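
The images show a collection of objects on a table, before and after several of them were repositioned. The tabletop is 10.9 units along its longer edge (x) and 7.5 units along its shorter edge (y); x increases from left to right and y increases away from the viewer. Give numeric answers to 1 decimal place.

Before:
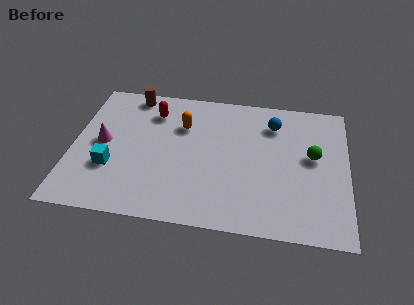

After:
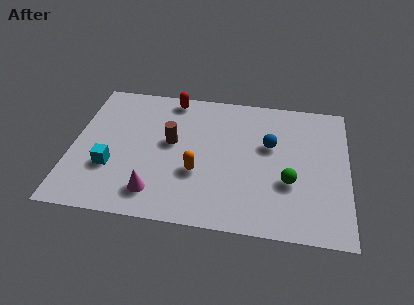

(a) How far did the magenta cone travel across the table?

3.3

The magenta cone was near (1.2, 3.8) before and (3.4, 1.4) after, so it travelled √(2.2² + 2.4²) ≈ 3.3 units.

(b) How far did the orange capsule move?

2.6

From (4.3, 5.2) to (5.0, 2.7), the orange capsule covered √(0.7² + 2.5²) ≈ 2.6 units.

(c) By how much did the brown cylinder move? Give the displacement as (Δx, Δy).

(1.7, -2.5)

From the two frames, the brown cylinder sits at roughly (2.2, 6.7) before and (3.9, 4.2) after.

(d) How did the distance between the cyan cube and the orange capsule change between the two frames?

-0.4

Before: roughly 3.8 units apart; after: 3.4. That's 0.4 units closer together.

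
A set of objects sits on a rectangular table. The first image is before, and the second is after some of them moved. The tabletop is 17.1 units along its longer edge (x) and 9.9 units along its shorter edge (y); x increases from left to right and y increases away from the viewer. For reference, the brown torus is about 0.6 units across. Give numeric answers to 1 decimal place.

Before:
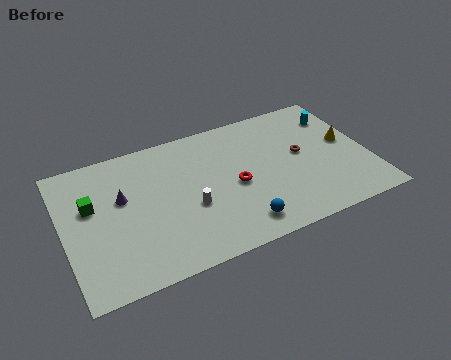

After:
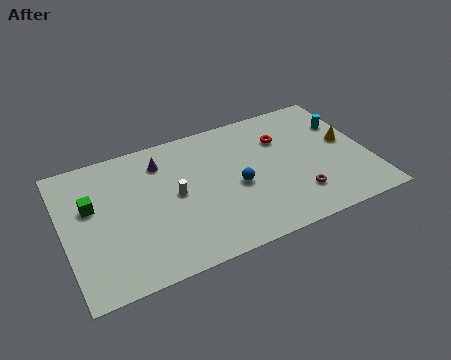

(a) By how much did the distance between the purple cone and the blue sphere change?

-2.3

Before: roughly 7.5 units apart; after: 5.2. That's 2.3 units closer together.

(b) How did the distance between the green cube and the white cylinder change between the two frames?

-1.0

Before: roughly 5.7 units apart; after: 4.7. That's 1.0 units closer together.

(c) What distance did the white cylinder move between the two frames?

1.4

From (6.9, 3.9) to (6.2, 5.1), the white cylinder covered √(0.7² + 1.2²) ≈ 1.4 units.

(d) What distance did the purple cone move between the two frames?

3.0

The purple cone was near (3.3, 6.0) before and (5.7, 7.8) after, so it travelled √(2.4² + 1.8²) ≈ 3.0 units.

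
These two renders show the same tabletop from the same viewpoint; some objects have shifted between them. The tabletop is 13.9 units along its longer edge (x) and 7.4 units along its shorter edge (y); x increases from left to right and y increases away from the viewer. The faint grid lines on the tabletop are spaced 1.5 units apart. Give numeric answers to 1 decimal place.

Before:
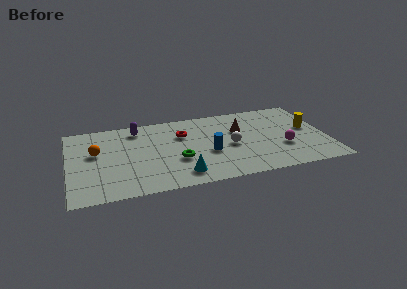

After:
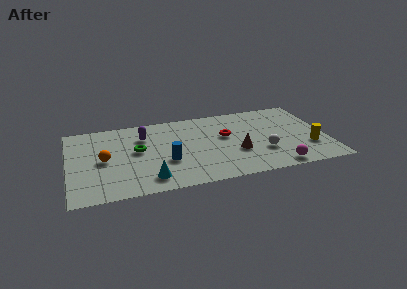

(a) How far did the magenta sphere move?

1.9

The magenta sphere was near (11.5, 2.6) before and (11.0, 0.8) after, so it travelled √(0.5² + 1.8²) ≈ 1.9 units.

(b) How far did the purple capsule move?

0.9

The purple capsule was near (3.8, 6.2) before and (4.1, 5.4) after, so it travelled √(0.3² + 0.8²) ≈ 0.9 units.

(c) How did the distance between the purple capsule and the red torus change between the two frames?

+1.9

They were about 2.6 units apart before and 4.5 after — 1.9 units further apart.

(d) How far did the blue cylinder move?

2.3

From (7.5, 3.0) to (5.2, 2.7), the blue cylinder covered √(2.3² + 0.3²) ≈ 2.3 units.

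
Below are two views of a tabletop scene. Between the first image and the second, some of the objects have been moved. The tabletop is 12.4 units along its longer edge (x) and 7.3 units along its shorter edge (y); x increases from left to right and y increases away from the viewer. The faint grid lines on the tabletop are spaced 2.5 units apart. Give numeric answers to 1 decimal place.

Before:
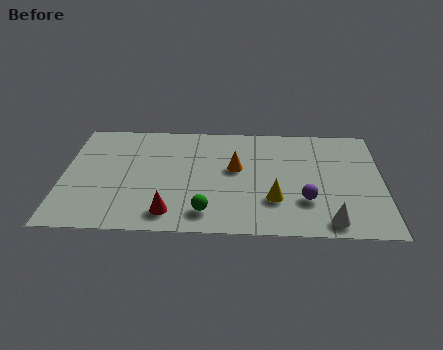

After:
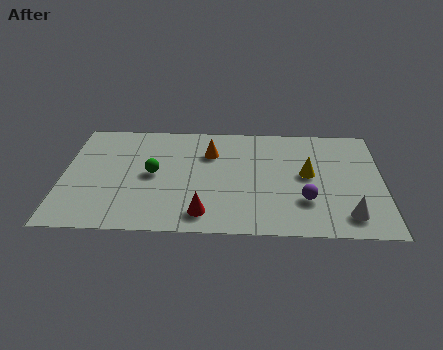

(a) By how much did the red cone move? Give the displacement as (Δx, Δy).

(1.3, 0.0)

From the two frames, the red cone sits at roughly (4.2, 1.2) before and (5.5, 1.2) after.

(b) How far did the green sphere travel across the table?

3.2

The green sphere was near (5.6, 1.3) before and (3.5, 3.7) after, so it travelled √(2.1² + 2.4²) ≈ 3.2 units.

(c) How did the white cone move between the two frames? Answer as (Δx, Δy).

(0.7, 0.4)

From the two frames, the white cone sits at roughly (10.3, 0.9) before and (11.0, 1.3) after.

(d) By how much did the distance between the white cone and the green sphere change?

+3.2

Before: roughly 4.7 units apart; after: 7.9. That's 3.2 units further apart.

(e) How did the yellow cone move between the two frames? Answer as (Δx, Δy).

(1.3, 1.7)

The yellow cone started near (8.2, 2.2) and ended near (9.5, 3.9).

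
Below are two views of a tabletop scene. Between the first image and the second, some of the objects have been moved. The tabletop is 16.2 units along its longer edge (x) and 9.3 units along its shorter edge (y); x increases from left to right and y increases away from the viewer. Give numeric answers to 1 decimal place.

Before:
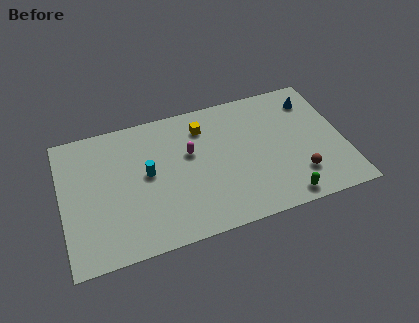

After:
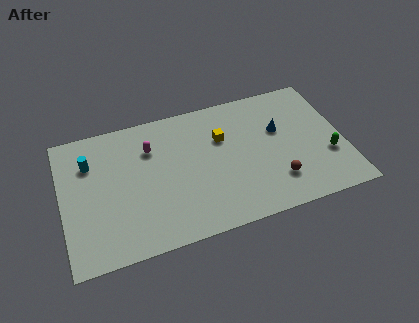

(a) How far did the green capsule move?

3.6

The green capsule moved from about (12.4, 1.0) to (15.2, 3.2), a distance of √(2.8² + 2.2²) ≈ 3.6.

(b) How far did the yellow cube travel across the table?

1.5

From (8.3, 7.3) to (9.3, 6.2), the yellow cube covered √(1.0² + 1.1²) ≈ 1.5 units.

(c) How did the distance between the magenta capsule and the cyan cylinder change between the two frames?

+0.9

They were about 2.6 units apart before and 3.5 after — 0.9 units further apart.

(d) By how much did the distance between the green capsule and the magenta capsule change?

+3.7

Before: roughly 6.9 units apart; after: 10.6. That's 3.7 units further apart.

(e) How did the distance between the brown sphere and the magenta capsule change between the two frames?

+1.3

The distance was about 6.9 in the first image and 8.2 in the second, so they moved 1.3 units further apart.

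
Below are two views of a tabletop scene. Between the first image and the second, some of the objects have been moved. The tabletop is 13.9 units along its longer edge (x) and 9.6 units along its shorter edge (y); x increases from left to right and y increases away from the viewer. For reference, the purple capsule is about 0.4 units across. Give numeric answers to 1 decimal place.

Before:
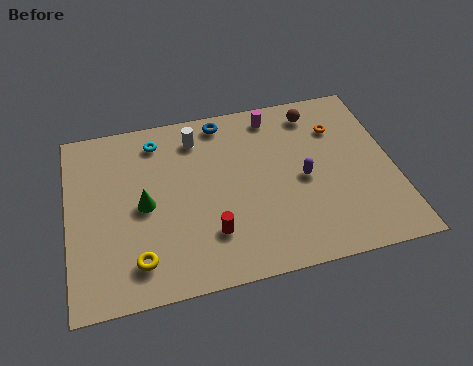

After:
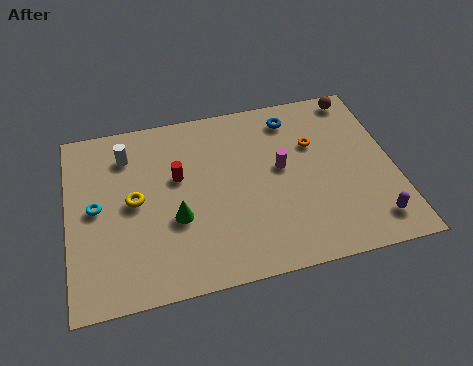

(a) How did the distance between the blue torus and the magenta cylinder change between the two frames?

+0.6

They were about 2.2 units apart before and 2.8 after — 0.6 units further apart.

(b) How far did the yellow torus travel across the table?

3.1

The yellow torus moved from about (2.8, 1.8) to (2.8, 4.9), a distance of √(0.0² + 3.1²) ≈ 3.1.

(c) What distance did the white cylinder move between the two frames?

3.0

The white cylinder was near (5.6, 7.8) before and (2.6, 7.5) after, so it travelled √(3.0² + 0.3²) ≈ 3.0 units.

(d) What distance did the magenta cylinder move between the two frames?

3.0

The magenta cylinder was near (9.0, 8.3) before and (9.1, 5.3) after, so it travelled √(0.1² + 3.0²) ≈ 3.0 units.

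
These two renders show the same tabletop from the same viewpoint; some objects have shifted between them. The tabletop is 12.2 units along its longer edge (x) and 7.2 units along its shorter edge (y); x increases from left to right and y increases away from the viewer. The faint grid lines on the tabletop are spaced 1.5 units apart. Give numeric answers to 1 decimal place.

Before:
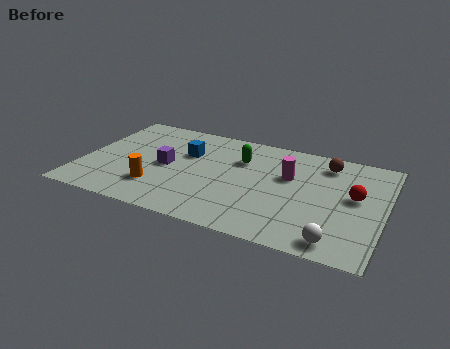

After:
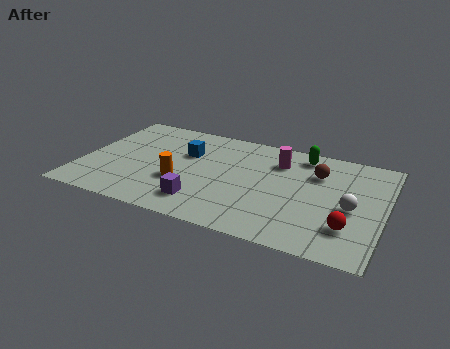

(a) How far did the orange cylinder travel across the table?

1.1

The orange cylinder was near (3.2, 1.9) before and (4.1, 2.6) after, so it travelled √(0.9² + 0.7²) ≈ 1.1 units.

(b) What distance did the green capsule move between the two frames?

2.7

From (6.3, 5.0) to (8.7, 6.2), the green capsule covered √(2.4² + 1.2²) ≈ 2.7 units.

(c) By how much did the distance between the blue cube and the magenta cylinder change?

-0.4

Before: roughly 4.2 units apart; after: 3.8. That's 0.4 units closer together.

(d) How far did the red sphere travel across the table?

2.1

The red sphere moved from about (11.0, 4.0) to (10.9, 1.9), a distance of √(0.1² + 2.1²) ≈ 2.1.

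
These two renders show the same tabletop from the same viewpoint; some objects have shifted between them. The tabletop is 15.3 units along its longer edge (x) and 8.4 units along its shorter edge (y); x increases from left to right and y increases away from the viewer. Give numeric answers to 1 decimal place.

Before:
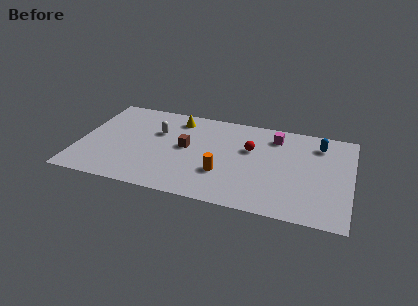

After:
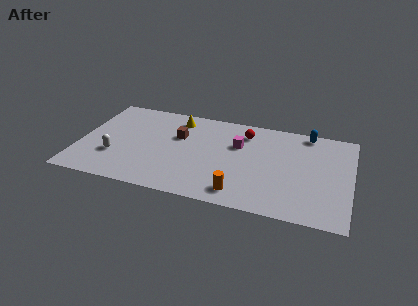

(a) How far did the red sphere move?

1.5

The red sphere was near (9.6, 5.3) before and (9.2, 6.7) after, so it travelled √(0.4² + 1.4²) ≈ 1.5 units.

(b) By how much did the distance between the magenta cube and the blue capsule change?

+1.8

The distance was about 2.5 in the first image and 4.3 in the second, so they moved 1.8 units further apart.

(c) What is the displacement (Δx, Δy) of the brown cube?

(-0.5, 0.9)

The brown cube was at about (6.0, 4.5) and moved to about (5.5, 5.4).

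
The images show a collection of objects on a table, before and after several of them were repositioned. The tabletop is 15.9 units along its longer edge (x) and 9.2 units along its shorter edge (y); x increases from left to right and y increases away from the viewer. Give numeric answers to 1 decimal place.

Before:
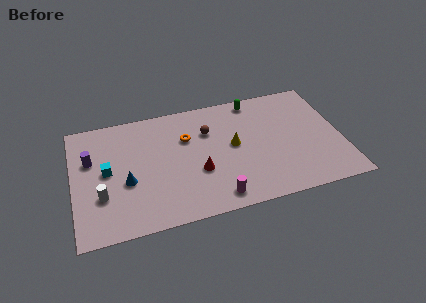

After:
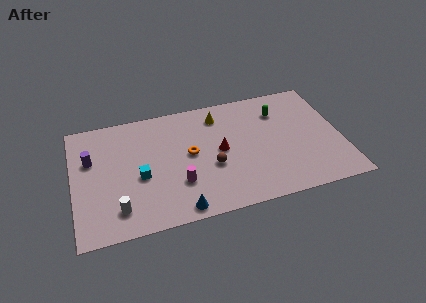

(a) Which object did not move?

the purple cylinder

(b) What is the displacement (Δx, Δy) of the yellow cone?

(-0.7, 2.6)

The yellow cone started near (9.5, 4.9) and ended near (8.8, 7.5).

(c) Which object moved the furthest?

the blue cone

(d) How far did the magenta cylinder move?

2.6

The magenta cylinder moved from about (8.2, 1.2) to (6.1, 2.8), a distance of √(2.1² + 1.6²) ≈ 2.6.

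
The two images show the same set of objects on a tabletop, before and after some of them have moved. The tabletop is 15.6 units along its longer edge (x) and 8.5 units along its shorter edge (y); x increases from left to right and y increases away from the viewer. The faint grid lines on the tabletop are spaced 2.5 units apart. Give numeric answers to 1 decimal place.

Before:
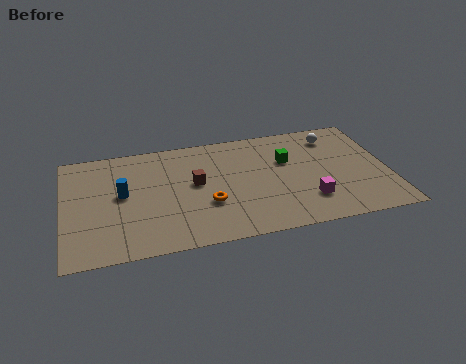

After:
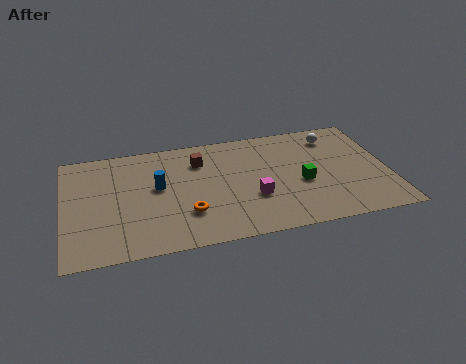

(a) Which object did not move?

the white sphere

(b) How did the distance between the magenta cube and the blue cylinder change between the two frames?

-4.3

They were about 9.1 units apart before and 4.8 after — 4.3 units closer together.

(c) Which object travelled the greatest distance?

the magenta cube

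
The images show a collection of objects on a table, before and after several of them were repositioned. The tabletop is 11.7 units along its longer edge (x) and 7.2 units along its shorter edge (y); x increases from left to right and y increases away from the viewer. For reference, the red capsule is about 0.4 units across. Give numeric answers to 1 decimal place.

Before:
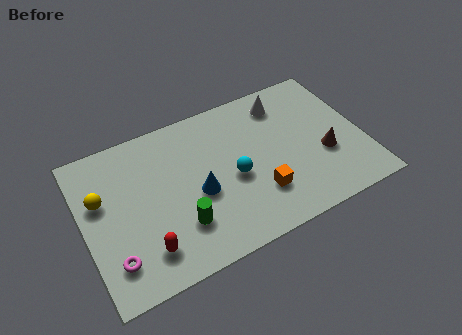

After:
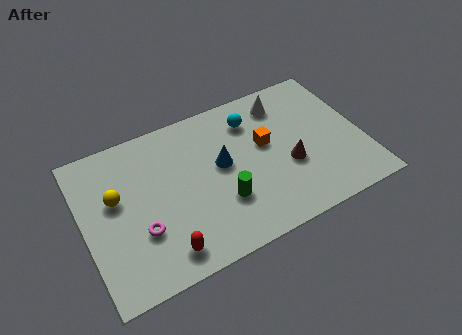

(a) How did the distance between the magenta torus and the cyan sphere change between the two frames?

+0.6

The distance was about 5.4 in the first image and 6.0 in the second, so they moved 0.6 units further apart.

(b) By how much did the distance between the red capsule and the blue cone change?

+1.1

Before: roughly 2.9 units apart; after: 4.0. That's 1.1 units further apart.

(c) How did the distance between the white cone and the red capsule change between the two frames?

-0.3

Before: roughly 7.8 units apart; after: 7.5. That's 0.3 units closer together.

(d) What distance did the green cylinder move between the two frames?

1.8

The green cylinder moved from about (3.8, 2.0) to (5.6, 2.3), a distance of √(1.8² + 0.3²) ≈ 1.8.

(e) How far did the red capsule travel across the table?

0.8

The red capsule moved from about (2.3, 1.5) to (3.0, 1.1), a distance of √(0.7² + 0.4²) ≈ 0.8.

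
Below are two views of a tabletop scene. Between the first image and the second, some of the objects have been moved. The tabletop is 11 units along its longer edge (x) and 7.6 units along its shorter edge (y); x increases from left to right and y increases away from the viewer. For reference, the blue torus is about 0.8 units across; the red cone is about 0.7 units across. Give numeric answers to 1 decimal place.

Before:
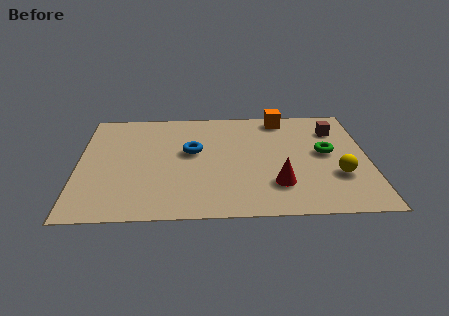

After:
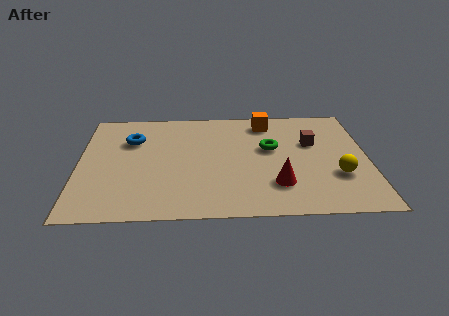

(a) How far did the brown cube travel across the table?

1.3

From (9.8, 5.7) to (8.9, 4.8), the brown cube covered √(0.9² + 0.9²) ≈ 1.3 units.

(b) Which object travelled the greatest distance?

the blue torus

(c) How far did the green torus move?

2.1

From (9.4, 4.1) to (7.3, 4.5), the green torus covered √(2.1² + 0.4²) ≈ 2.1 units.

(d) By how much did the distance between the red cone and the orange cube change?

-0.3

Before: roughly 4.7 units apart; after: 4.4. That's 0.3 units closer together.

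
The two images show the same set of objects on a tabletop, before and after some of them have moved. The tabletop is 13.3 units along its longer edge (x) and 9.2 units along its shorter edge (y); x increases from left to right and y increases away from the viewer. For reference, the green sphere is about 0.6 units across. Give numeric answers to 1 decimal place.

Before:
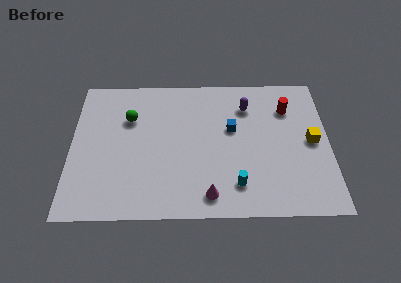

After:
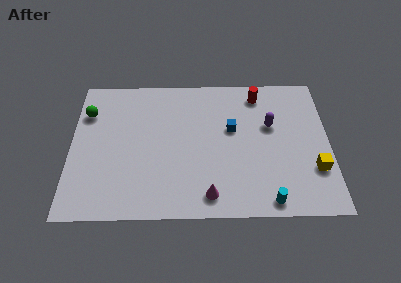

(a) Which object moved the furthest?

the green sphere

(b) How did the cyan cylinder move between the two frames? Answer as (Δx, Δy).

(1.6, -1.0)

From the two frames, the cyan cylinder sits at roughly (8.5, 1.9) before and (10.1, 0.9) after.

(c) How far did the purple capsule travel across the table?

1.8

From (9.1, 7.0) to (10.3, 5.7), the purple capsule covered √(1.2² + 1.3²) ≈ 1.8 units.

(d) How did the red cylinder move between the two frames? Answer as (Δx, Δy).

(-1.5, 1.0)

The red cylinder started near (11.2, 6.8) and ended near (9.7, 7.8).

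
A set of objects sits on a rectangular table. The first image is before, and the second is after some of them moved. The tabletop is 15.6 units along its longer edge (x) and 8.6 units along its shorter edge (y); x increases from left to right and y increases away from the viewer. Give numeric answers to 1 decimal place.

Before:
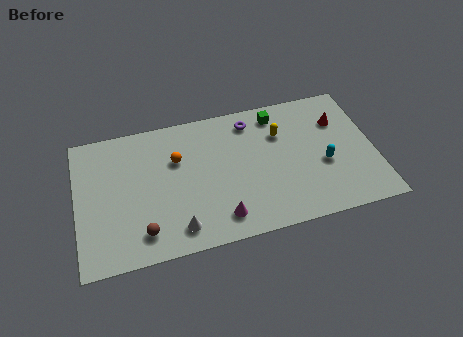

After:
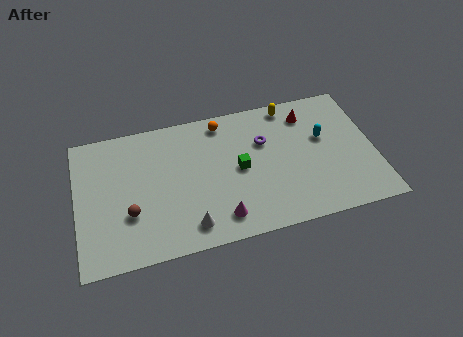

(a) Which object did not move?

the magenta cone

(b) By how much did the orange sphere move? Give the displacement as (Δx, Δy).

(2.5, 1.8)

From the two frames, the orange sphere sits at roughly (5.3, 5.7) before and (7.8, 7.5) after.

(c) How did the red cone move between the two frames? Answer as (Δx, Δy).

(-1.6, 0.8)

The red cone was at about (13.9, 6.1) and moved to about (12.3, 6.9).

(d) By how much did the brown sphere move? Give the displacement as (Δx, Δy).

(-0.6, 1.3)

From the two frames, the brown sphere sits at roughly (3.3, 1.6) before and (2.7, 2.9) after.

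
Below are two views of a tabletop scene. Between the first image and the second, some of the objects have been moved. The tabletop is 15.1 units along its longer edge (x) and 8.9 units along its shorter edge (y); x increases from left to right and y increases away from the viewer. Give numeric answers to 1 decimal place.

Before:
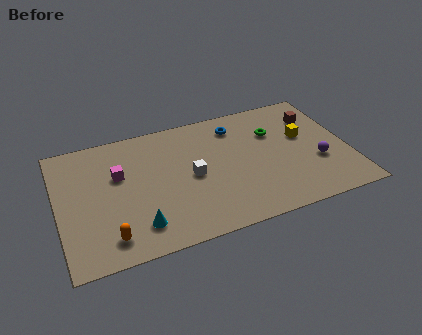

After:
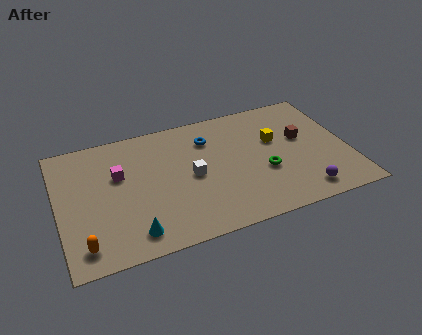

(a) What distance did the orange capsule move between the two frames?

1.3

The orange capsule was near (2.4, 1.5) before and (1.1, 1.4) after, so it travelled √(1.3² + 0.1²) ≈ 1.3 units.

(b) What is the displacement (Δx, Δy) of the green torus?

(-0.8, -2.7)

The green torus started near (11.4, 6.1) and ended near (10.6, 3.4).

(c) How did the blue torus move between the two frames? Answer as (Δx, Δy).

(-1.5, -0.5)

From the two frames, the blue torus sits at roughly (9.5, 7.2) before and (8.0, 6.7) after.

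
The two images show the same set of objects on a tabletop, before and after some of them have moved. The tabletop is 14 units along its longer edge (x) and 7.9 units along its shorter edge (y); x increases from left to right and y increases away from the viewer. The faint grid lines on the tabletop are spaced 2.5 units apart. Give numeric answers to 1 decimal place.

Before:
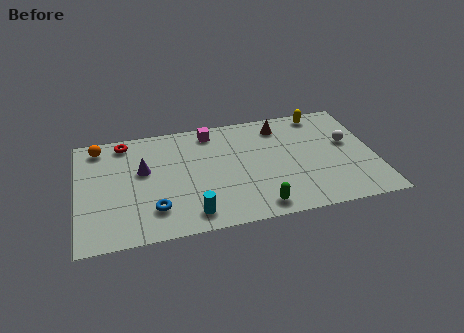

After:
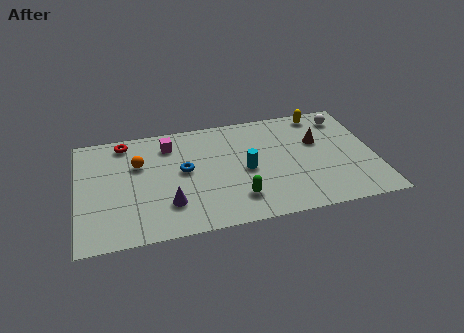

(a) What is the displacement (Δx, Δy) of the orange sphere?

(1.8, -1.6)

The orange sphere started near (1.1, 6.8) and ended near (2.9, 5.2).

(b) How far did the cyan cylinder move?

3.7

The cyan cylinder moved from about (5.2, 1.2) to (7.9, 3.7), a distance of √(2.7² + 2.5²) ≈ 3.7.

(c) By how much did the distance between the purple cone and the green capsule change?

-3.2

The distance was about 6.4 in the first image and 3.2 in the second, so they moved 3.2 units closer together.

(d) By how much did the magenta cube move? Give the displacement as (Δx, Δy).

(-2.0, -0.5)

From the two frames, the magenta cube sits at roughly (6.4, 6.8) before and (4.4, 6.3) after.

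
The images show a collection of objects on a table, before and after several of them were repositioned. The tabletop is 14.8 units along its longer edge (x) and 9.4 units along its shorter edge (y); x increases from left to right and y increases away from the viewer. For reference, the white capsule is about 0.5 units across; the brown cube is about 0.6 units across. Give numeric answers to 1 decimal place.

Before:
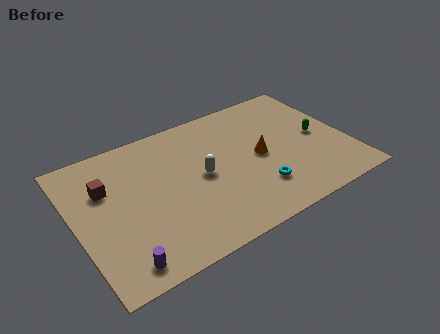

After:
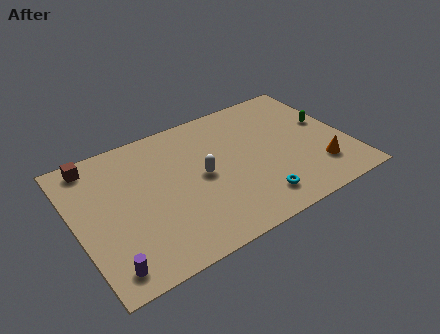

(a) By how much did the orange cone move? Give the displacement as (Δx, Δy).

(2.9, -2.3)

The orange cone was at about (10.0, 4.6) and moved to about (12.9, 2.3).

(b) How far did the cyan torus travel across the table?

0.7

The cyan torus was near (9.5, 2.4) before and (9.3, 1.7) after, so it travelled √(0.2² + 0.7²) ≈ 0.7 units.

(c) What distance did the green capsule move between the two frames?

1.0

The green capsule was near (13.3, 4.6) before and (13.9, 5.4) after, so it travelled √(0.6² + 0.8²) ≈ 1.0 units.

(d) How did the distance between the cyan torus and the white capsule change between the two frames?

+0.4

Before: roughly 3.5 units apart; after: 3.9. That's 0.4 units further apart.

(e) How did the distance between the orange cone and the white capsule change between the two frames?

+3.4

They were about 3.2 units apart before and 6.6 after — 3.4 units further apart.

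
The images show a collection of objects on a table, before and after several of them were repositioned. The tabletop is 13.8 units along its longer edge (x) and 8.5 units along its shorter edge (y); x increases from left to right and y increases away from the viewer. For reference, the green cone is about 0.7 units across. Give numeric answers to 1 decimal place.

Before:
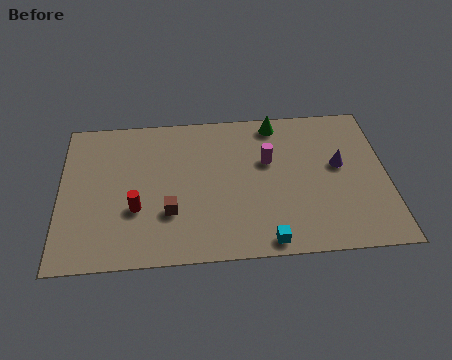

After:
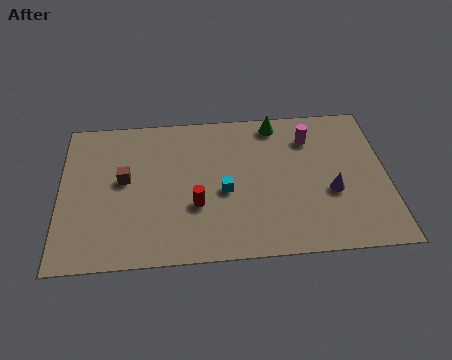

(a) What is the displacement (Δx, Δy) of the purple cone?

(-0.4, -1.5)

The purple cone was at about (11.8, 4.8) and moved to about (11.4, 3.3).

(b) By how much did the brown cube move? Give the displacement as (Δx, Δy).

(-1.9, 2.0)

From the two frames, the brown cube sits at roughly (4.6, 2.7) before and (2.7, 4.7) after.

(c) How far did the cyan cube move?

3.4

From (8.6, 0.8) to (6.9, 3.7), the cyan cube covered √(1.7² + 2.9²) ≈ 3.4 units.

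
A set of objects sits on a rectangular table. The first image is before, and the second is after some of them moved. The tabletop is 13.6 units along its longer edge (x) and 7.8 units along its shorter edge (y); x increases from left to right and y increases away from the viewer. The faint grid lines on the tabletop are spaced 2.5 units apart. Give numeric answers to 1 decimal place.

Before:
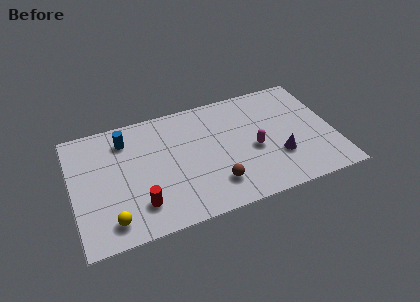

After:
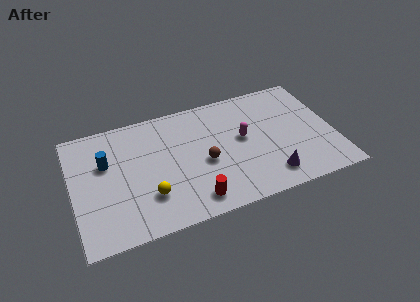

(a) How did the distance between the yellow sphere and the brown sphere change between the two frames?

-2.2

They were about 5.4 units apart before and 3.2 after — 2.2 units closer together.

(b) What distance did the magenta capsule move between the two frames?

1.0

From (9.4, 3.4) to (8.9, 4.3), the magenta capsule covered √(0.5² + 0.9²) ≈ 1.0 units.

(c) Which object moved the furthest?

the red cylinder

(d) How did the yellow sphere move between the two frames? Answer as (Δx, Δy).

(2.0, 0.9)

From the two frames, the yellow sphere sits at roughly (1.8, 1.3) before and (3.8, 2.2) after.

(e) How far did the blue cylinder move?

1.6

From (2.9, 6.2) to (1.8, 5.0), the blue cylinder covered √(1.1² + 1.2²) ≈ 1.6 units.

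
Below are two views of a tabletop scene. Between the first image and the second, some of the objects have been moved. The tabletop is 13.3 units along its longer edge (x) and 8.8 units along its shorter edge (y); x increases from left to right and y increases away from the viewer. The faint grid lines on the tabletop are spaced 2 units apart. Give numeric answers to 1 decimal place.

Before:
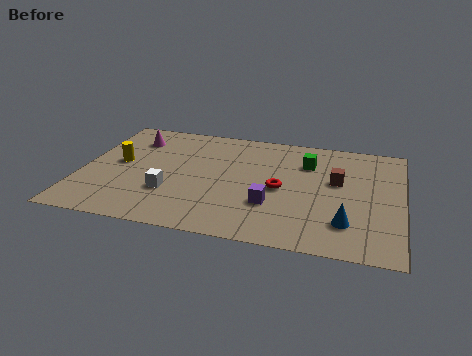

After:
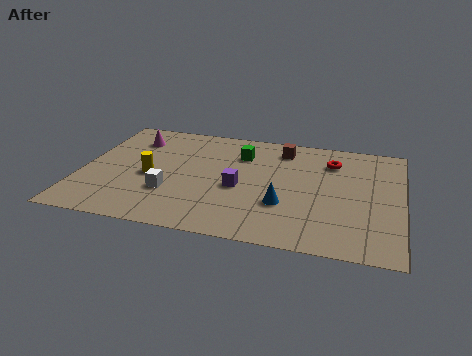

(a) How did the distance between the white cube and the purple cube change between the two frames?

-1.2

Before: roughly 4.2 units apart; after: 3.0. That's 1.2 units closer together.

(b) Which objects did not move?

the magenta cone and the white cube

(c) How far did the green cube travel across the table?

2.8

The green cube was near (9.3, 6.4) before and (6.5, 6.5) after, so it travelled √(2.8² + 0.1²) ≈ 2.8 units.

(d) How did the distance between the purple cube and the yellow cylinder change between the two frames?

-3.1

They were about 6.8 units apart before and 3.7 after — 3.1 units closer together.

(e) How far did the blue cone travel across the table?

2.7

The blue cone was near (11.1, 2.1) before and (8.5, 2.9) after, so it travelled √(2.6² + 0.8²) ≈ 2.7 units.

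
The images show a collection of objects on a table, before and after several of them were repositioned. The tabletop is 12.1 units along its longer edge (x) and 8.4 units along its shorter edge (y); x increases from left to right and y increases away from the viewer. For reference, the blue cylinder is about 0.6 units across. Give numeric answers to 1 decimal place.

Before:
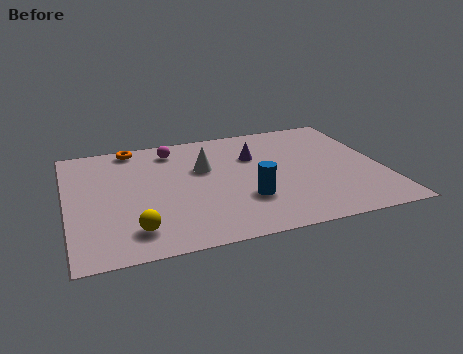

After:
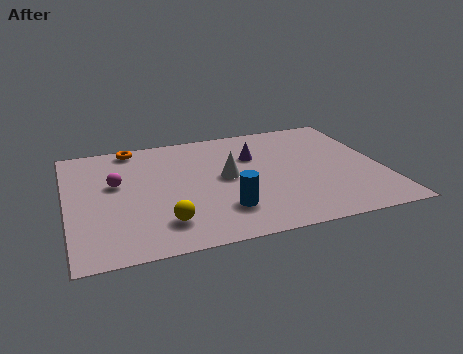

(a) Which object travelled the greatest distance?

the magenta sphere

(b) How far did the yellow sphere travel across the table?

1.1

The yellow sphere moved from about (2.4, 1.6) to (3.5, 1.8), a distance of √(1.1² + 0.2²) ≈ 1.1.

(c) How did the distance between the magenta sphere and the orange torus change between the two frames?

+1.1

They were about 1.6 units apart before and 2.7 after — 1.1 units further apart.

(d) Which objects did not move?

the purple cone and the orange torus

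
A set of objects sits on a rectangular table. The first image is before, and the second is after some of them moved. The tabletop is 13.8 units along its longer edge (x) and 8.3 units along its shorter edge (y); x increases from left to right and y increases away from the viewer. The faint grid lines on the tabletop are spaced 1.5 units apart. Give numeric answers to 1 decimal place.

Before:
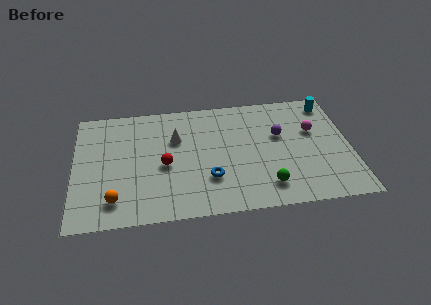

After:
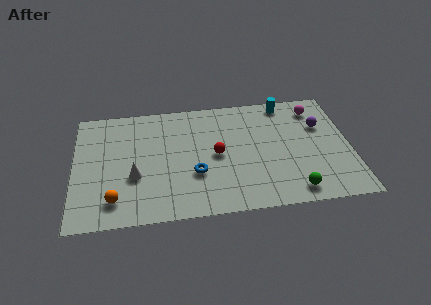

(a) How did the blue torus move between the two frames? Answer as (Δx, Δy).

(-0.7, 0.4)

From the two frames, the blue torus sits at roughly (6.7, 2.5) before and (6.0, 2.9) after.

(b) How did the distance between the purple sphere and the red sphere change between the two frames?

-0.5

Before: roughly 6.0 units apart; after: 5.5. That's 0.5 units closer together.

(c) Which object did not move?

the orange sphere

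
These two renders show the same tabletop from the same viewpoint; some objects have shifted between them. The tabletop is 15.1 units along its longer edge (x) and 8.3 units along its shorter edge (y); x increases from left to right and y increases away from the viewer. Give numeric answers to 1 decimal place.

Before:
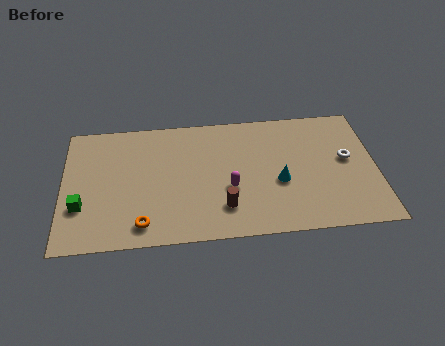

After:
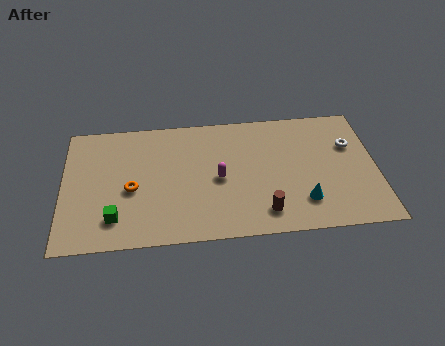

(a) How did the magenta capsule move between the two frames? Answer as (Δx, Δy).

(-0.5, 0.7)

The magenta capsule started near (8.0, 3.2) and ended near (7.5, 3.9).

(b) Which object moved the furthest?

the orange torus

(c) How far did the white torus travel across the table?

0.9

From (13.7, 4.6) to (13.9, 5.5), the white torus covered √(0.2² + 0.9²) ≈ 0.9 units.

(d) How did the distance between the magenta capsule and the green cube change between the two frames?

-1.7

The distance was about 7.1 in the first image and 5.4 in the second, so they moved 1.7 units closer together.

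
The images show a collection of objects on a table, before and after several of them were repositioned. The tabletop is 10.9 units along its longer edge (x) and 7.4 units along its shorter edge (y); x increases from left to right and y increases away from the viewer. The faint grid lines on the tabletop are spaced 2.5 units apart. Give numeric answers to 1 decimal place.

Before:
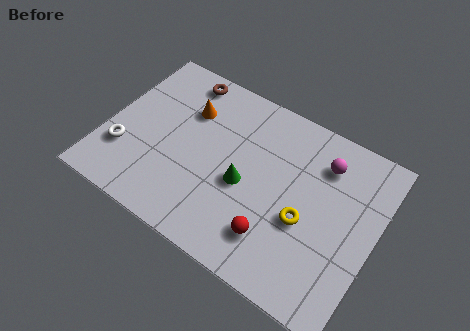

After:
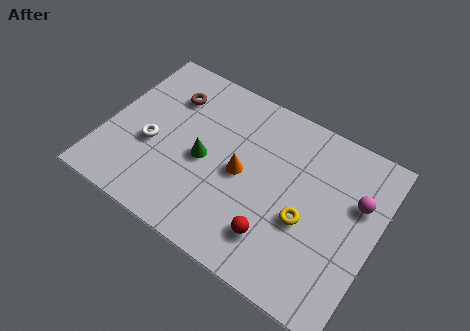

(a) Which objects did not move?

the red sphere and the yellow torus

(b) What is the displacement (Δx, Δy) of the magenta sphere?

(1.5, -0.9)

The magenta sphere was at about (8.5, 5.7) and moved to about (10.0, 4.8).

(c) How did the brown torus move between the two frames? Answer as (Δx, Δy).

(-0.3, -1.0)

From the two frames, the brown torus sits at roughly (2.5, 6.5) before and (2.2, 5.5) after.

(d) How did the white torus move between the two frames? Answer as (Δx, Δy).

(1.0, 0.8)

From the two frames, the white torus sits at roughly (0.9, 2.2) before and (1.9, 3.0) after.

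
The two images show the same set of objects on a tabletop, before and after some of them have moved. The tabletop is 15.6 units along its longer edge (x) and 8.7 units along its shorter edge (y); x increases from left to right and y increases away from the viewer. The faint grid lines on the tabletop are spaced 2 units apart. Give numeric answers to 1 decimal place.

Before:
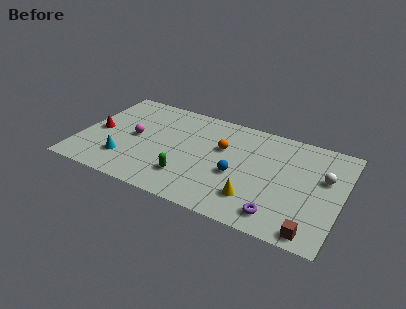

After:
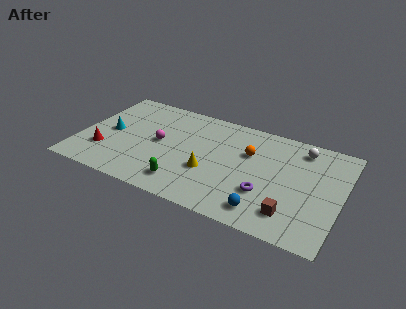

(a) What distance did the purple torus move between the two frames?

1.7

The purple torus was near (12.2, 1.4) before and (11.3, 2.8) after, so it travelled √(0.9² + 1.4²) ≈ 1.7 units.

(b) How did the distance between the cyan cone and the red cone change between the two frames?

-0.9

They were about 2.7 units apart before and 1.8 after — 0.9 units closer together.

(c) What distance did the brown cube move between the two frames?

1.6

The brown cube moved from about (14.2, 0.9) to (12.9, 1.8), a distance of √(1.3² + 0.9²) ≈ 1.6.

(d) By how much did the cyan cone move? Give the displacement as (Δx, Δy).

(-1.2, 2.1)

The cyan cone was at about (2.9, 2.2) and moved to about (1.7, 4.3).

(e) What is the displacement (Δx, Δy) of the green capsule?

(-0.1, -0.6)

The green capsule started near (6.7, 2.2) and ended near (6.6, 1.6).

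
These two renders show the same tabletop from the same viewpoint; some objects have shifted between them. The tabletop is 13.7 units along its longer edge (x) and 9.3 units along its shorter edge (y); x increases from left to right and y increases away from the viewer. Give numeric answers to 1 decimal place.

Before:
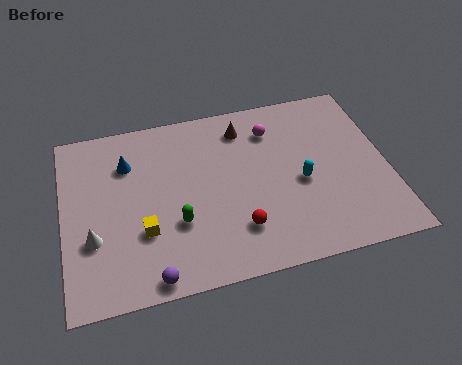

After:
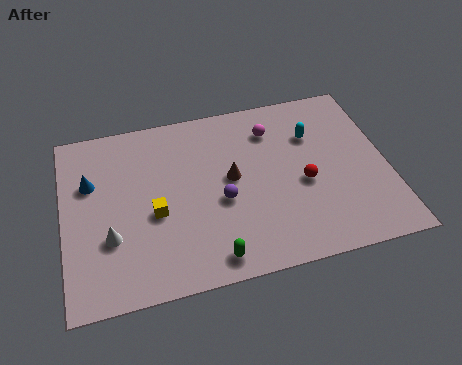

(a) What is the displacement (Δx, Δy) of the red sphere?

(2.9, 1.7)

From the two frames, the red sphere sits at roughly (7.2, 2.3) before and (10.1, 4.0) after.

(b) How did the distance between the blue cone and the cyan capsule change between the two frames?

+1.8

They were about 7.7 units apart before and 9.5 after — 1.8 units further apart.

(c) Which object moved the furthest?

the purple sphere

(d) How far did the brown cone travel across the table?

2.7

From (7.8, 7.6) to (7.1, 5.0), the brown cone covered √(0.7² + 2.6²) ≈ 2.7 units.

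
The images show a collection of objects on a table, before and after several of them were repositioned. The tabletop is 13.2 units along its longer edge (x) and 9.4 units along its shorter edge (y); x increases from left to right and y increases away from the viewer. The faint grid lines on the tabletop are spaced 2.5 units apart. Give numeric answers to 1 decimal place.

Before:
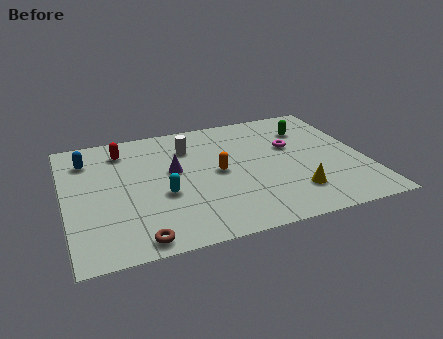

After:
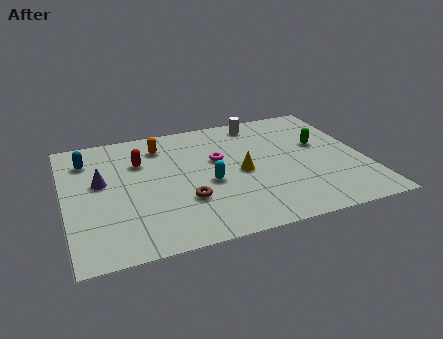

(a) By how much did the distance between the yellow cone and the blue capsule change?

-2.9

They were about 10.1 units apart before and 7.2 after — 2.9 units closer together.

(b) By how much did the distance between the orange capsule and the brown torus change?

-0.8

Before: roughly 5.4 units apart; after: 4.6. That's 0.8 units closer together.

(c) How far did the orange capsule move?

3.6

From (6.7, 4.7) to (4.4, 7.5), the orange capsule covered √(2.3² + 2.8²) ≈ 3.6 units.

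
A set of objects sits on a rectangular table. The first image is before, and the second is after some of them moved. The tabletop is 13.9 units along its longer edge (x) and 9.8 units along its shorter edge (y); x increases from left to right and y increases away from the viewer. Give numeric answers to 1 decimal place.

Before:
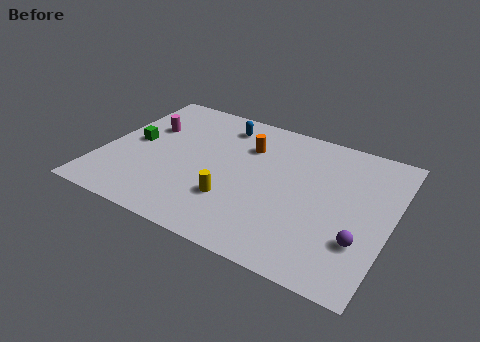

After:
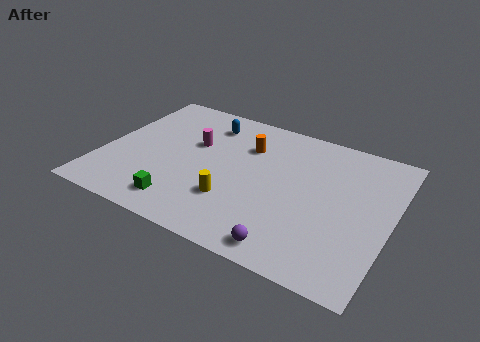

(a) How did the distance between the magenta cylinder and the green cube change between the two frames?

+3.0

Before: roughly 1.5 units apart; after: 4.5. That's 3.0 units further apart.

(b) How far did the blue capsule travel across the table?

0.7

The blue capsule moved from about (5.3, 8.1) to (4.6, 7.9), a distance of √(0.7² + 0.2²) ≈ 0.7.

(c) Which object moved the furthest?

the green cube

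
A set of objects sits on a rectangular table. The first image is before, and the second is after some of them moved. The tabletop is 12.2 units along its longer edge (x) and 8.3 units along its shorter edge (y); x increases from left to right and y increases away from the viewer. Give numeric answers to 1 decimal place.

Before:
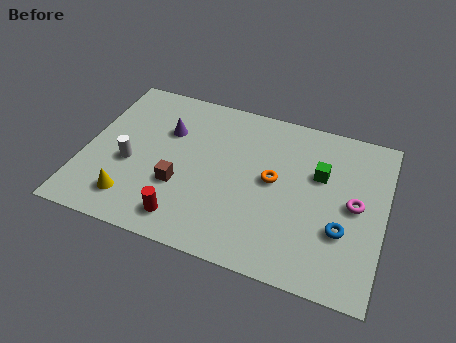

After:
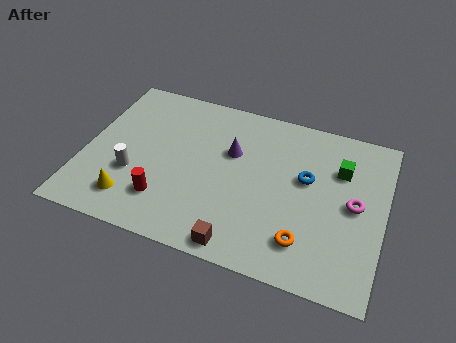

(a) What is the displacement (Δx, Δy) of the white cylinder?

(0.2, -0.5)

The white cylinder started near (1.9, 3.4) and ended near (2.1, 2.9).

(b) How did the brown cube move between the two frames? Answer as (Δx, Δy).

(2.7, -2.1)

The brown cube was at about (4.0, 2.9) and moved to about (6.7, 0.8).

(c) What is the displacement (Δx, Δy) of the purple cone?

(2.7, -0.3)

From the two frames, the purple cone sits at roughly (3.2, 5.6) before and (5.9, 5.3) after.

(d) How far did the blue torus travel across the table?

2.6

The blue torus was near (10.6, 2.8) before and (9.0, 4.9) after, so it travelled √(1.6² + 2.1²) ≈ 2.6 units.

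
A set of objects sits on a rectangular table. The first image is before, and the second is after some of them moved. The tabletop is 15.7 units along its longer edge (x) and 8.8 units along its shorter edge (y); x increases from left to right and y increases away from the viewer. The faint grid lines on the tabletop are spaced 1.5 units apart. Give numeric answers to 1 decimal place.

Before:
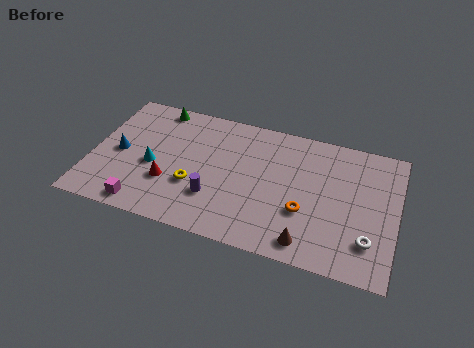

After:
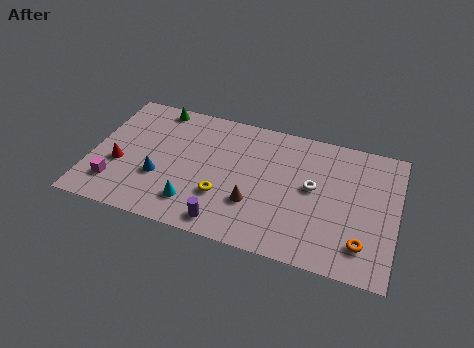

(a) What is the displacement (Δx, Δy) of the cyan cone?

(2.3, -1.9)

From the two frames, the cyan cone sits at roughly (3.2, 3.8) before and (5.5, 1.9) after.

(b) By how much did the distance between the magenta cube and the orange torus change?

+4.3

They were about 8.4 units apart before and 12.7 after — 4.3 units further apart.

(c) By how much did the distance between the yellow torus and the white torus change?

-4.1

The distance was about 9.0 in the first image and 4.9 in the second, so they moved 4.1 units closer together.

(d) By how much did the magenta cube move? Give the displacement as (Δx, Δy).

(-1.6, 1.0)

The magenta cube started near (3.0, 1.0) and ended near (1.4, 2.0).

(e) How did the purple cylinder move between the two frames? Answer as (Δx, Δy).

(0.7, -1.5)

From the two frames, the purple cylinder sits at roughly (6.5, 2.6) before and (7.2, 1.1) after.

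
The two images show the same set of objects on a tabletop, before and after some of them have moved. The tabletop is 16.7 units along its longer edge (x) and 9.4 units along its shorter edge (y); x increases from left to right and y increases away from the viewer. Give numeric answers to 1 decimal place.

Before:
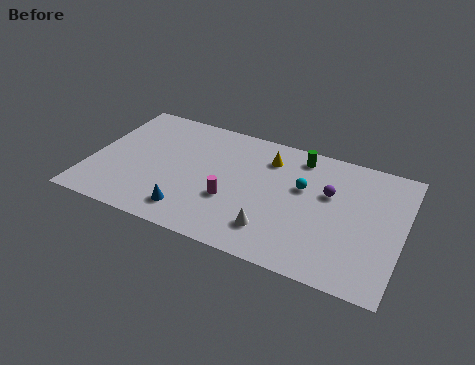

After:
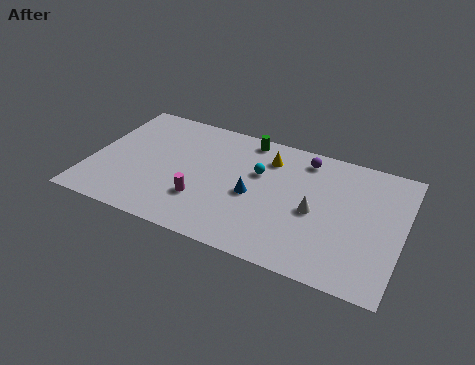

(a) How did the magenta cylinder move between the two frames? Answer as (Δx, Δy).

(-1.5, -0.6)

The magenta cylinder was at about (7.7, 3.4) and moved to about (6.2, 2.8).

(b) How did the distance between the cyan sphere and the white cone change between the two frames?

-0.3

Before: roughly 3.9 units apart; after: 3.6. That's 0.3 units closer together.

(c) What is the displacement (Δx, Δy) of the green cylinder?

(-2.9, 0.3)

The green cylinder started near (10.9, 8.1) and ended near (8.0, 8.4).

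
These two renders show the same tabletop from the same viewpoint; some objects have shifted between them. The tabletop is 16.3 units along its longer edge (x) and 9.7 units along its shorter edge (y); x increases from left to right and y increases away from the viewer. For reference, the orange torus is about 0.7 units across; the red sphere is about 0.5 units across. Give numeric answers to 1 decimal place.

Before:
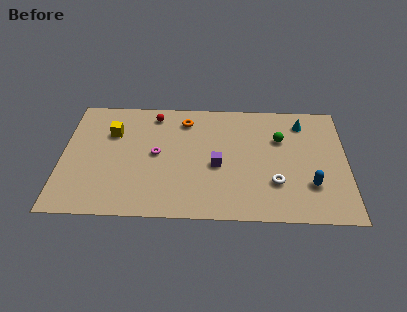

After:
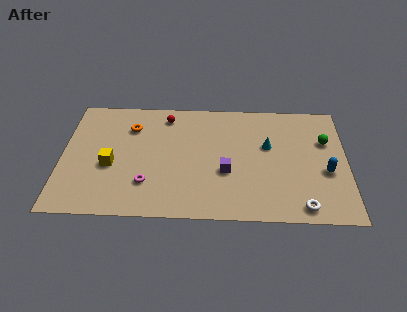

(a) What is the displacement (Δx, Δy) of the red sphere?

(0.7, -0.1)

The red sphere started near (5.2, 8.3) and ended near (5.9, 8.2).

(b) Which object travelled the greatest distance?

the orange torus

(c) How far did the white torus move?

2.3

The white torus moved from about (12.2, 2.9) to (13.7, 1.1), a distance of √(1.5² + 1.8²) ≈ 2.3.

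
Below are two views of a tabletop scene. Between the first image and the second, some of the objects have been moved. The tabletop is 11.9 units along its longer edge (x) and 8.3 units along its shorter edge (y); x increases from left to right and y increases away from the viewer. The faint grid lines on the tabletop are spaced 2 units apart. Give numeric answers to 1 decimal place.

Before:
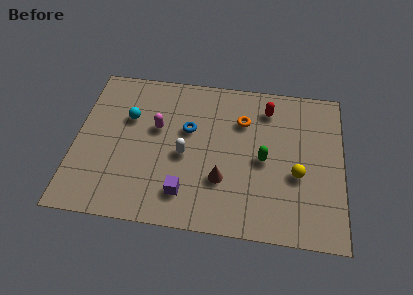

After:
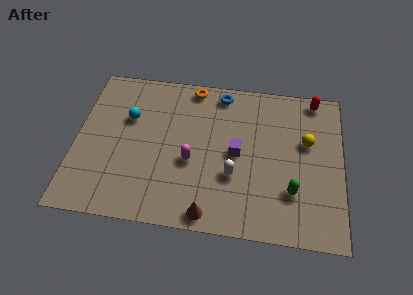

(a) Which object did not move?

the cyan sphere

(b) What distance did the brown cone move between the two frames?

1.9

The brown cone was near (6.6, 2.6) before and (6.1, 0.8) after, so it travelled √(0.5² + 1.8²) ≈ 1.9 units.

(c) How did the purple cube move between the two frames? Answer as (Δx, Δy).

(2.2, 2.4)

The purple cube started near (5.0, 1.7) and ended near (7.2, 4.1).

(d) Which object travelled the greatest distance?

the purple cube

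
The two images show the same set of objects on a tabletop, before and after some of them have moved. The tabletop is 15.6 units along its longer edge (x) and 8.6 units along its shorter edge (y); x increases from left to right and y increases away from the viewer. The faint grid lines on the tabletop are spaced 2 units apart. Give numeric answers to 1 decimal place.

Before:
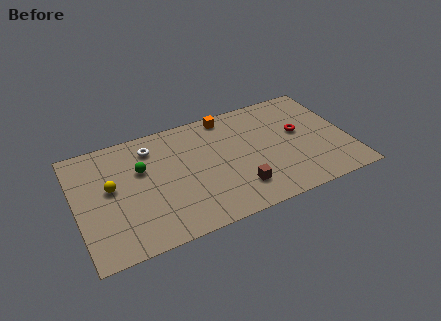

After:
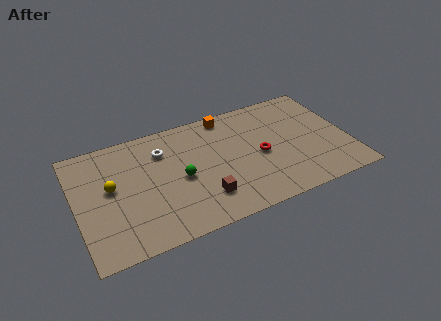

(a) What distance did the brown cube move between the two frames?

2.0

The brown cube moved from about (9.0, 2.0) to (7.0, 2.1), a distance of √(2.0² + 0.1²) ≈ 2.0.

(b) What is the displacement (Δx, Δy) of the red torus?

(-2.4, -0.9)

The red torus started near (12.9, 4.9) and ended near (10.5, 4.0).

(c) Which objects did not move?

the orange cube and the yellow sphere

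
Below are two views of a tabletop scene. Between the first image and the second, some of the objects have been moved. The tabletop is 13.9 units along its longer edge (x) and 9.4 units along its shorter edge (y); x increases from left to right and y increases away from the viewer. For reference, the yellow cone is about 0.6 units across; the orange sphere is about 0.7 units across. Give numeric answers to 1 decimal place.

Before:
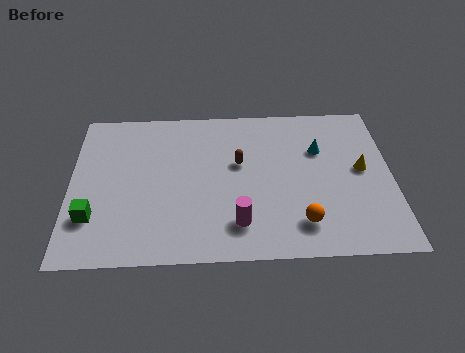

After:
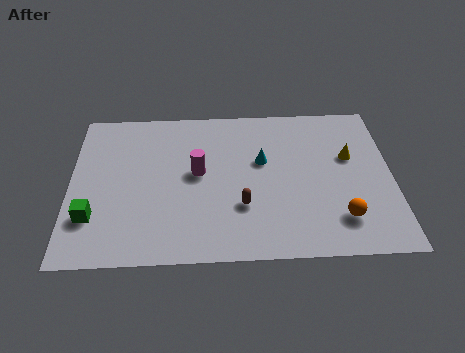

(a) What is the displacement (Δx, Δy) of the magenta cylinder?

(-1.7, 3.1)

The magenta cylinder was at about (7.2, 2.0) and moved to about (5.5, 5.1).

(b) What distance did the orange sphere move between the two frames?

1.7

The orange sphere was near (9.9, 1.9) before and (11.6, 2.1) after, so it travelled √(1.7² + 0.2²) ≈ 1.7 units.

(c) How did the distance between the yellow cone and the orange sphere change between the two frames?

-0.4

The distance was about 4.1 in the first image and 3.7 in the second, so they moved 0.4 units closer together.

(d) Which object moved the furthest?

the magenta cylinder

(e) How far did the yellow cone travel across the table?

0.9

From (12.6, 5.0) to (12.1, 5.8), the yellow cone covered √(0.5² + 0.8²) ≈ 0.9 units.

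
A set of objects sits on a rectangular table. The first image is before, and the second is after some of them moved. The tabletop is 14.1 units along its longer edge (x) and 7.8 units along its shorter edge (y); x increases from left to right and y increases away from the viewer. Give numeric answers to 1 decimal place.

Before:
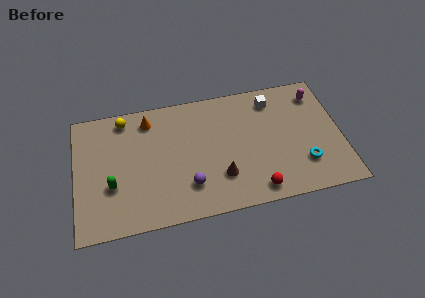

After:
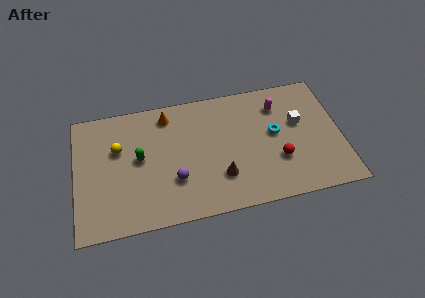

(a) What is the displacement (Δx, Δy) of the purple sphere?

(-0.7, 0.5)

From the two frames, the purple sphere sits at roughly (5.9, 2.0) before and (5.2, 2.5) after.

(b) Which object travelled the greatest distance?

the cyan torus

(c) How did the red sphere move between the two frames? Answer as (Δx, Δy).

(1.3, 1.6)

The red sphere started near (9.4, 1.0) and ended near (10.7, 2.6).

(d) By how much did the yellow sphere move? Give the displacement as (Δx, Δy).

(-0.4, -1.8)

The yellow sphere was at about (2.7, 6.8) and moved to about (2.3, 5.0).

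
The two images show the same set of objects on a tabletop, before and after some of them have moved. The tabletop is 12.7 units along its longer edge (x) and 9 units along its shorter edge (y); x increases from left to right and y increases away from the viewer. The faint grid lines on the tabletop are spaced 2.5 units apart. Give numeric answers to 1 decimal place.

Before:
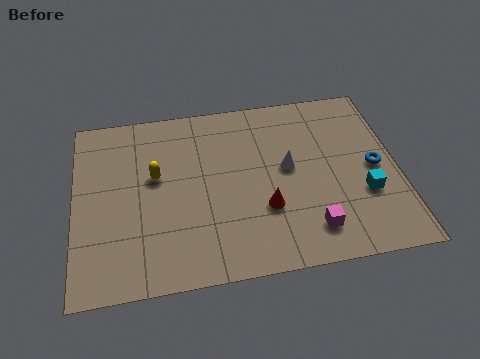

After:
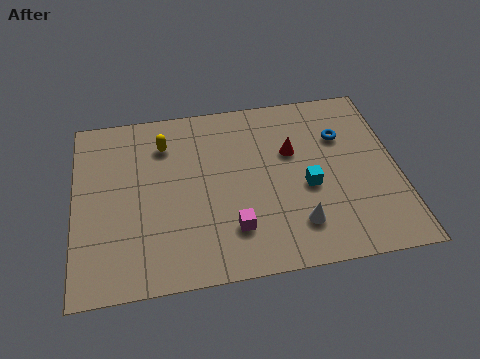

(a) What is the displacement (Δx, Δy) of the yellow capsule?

(0.4, 1.6)

The yellow capsule started near (3.2, 5.3) and ended near (3.6, 6.9).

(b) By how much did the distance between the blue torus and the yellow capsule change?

-1.6

Before: roughly 8.6 units apart; after: 7.0. That's 1.6 units closer together.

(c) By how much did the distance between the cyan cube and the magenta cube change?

+0.8

The distance was about 2.6 in the first image and 3.4 in the second, so they moved 0.8 units further apart.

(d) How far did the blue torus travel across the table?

2.2

The blue torus moved from about (11.8, 4.4) to (10.6, 6.2), a distance of √(1.2² + 1.8²) ≈ 2.2.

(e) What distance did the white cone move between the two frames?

2.9

From (8.4, 4.9) to (8.6, 2.0), the white cone covered √(0.2² + 2.9²) ≈ 2.9 units.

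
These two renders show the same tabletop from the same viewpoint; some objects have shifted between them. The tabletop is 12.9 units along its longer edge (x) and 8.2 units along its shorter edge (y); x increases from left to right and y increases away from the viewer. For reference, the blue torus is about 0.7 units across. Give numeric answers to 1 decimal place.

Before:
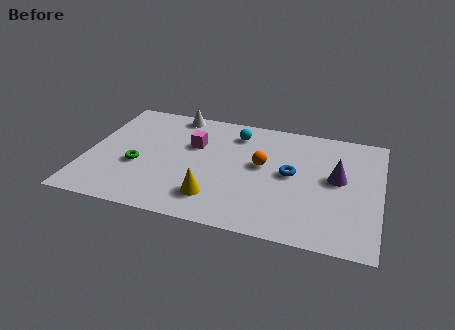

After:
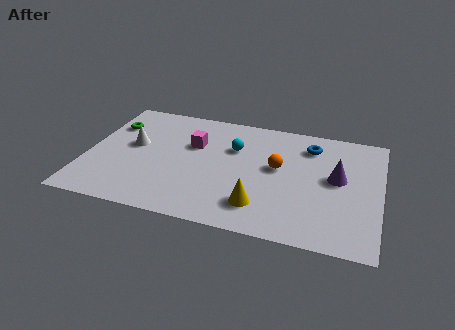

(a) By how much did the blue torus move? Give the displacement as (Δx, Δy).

(0.7, 2.2)

The blue torus started near (9.0, 4.3) and ended near (9.7, 6.5).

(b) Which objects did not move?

the purple cone and the magenta cube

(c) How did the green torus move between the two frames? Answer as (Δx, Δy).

(-1.4, 2.7)

From the two frames, the green torus sits at roughly (2.3, 3.2) before and (0.9, 5.9) after.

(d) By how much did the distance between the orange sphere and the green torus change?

+2.0

They were about 5.6 units apart before and 7.6 after — 2.0 units further apart.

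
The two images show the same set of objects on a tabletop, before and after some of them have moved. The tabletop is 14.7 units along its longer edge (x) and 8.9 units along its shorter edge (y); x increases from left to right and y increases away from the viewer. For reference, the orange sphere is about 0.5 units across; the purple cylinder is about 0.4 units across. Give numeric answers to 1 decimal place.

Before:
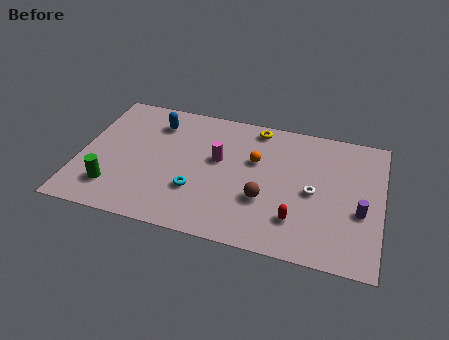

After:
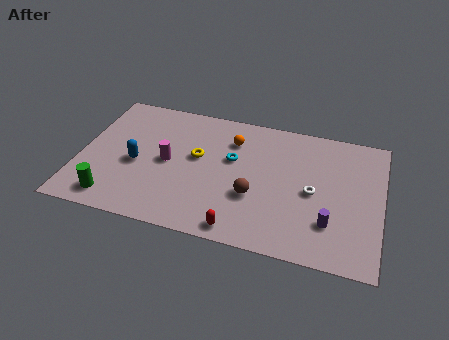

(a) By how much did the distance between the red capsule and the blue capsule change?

-2.6

The distance was about 8.7 in the first image and 6.1 in the second, so they moved 2.6 units closer together.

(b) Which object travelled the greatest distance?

the yellow torus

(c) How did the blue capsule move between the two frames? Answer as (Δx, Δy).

(-0.7, -3.1)

The blue capsule started near (3.5, 7.0) and ended near (2.8, 3.9).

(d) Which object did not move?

the white torus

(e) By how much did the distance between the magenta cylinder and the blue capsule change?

-2.1

Before: roughly 3.7 units apart; after: 1.6. That's 2.1 units closer together.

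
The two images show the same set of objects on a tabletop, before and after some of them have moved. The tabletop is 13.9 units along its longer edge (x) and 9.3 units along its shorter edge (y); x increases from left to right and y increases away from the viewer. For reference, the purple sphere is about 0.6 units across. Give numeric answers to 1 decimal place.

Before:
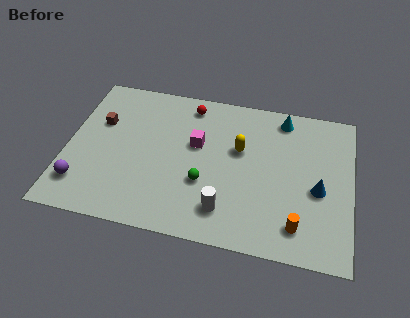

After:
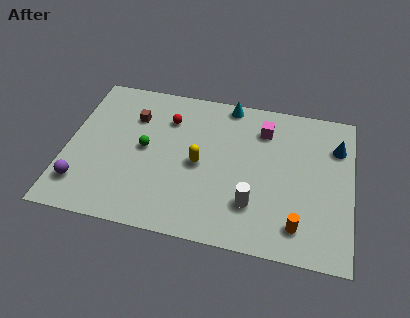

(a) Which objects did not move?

the orange cylinder and the purple sphere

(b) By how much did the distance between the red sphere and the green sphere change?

-2.5

Before: roughly 4.8 units apart; after: 2.3. That's 2.5 units closer together.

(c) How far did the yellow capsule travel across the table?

2.3

The yellow capsule was near (8.4, 5.7) before and (6.5, 4.4) after, so it travelled √(1.9² + 1.3²) ≈ 2.3 units.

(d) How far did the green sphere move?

3.4

From (6.8, 3.3) to (3.8, 4.8), the green sphere covered √(3.0² + 1.5²) ≈ 3.4 units.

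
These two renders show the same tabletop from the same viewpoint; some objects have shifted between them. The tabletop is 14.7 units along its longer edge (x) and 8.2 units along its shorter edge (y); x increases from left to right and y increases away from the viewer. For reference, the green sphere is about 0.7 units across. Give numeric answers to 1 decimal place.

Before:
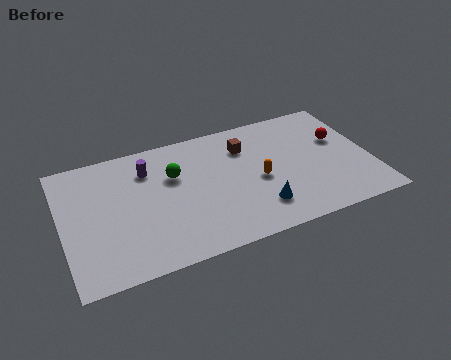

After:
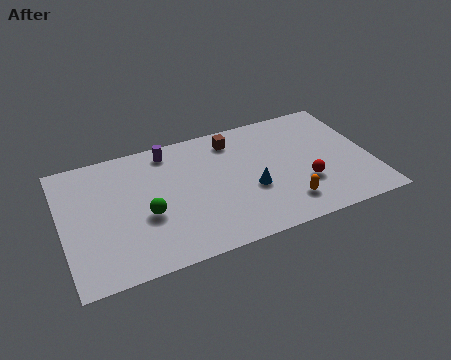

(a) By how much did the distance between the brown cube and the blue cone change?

-0.6

The distance was about 4.2 in the first image and 3.6 in the second, so they moved 0.6 units closer together.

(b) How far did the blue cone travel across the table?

1.3

From (9.1, 1.9) to (8.9, 3.2), the blue cone covered √(0.2² + 1.3²) ≈ 1.3 units.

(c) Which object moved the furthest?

the red sphere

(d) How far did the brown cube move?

0.9

The brown cube moved from about (8.9, 6.1) to (8.4, 6.8), a distance of √(0.5² + 0.7²) ≈ 0.9.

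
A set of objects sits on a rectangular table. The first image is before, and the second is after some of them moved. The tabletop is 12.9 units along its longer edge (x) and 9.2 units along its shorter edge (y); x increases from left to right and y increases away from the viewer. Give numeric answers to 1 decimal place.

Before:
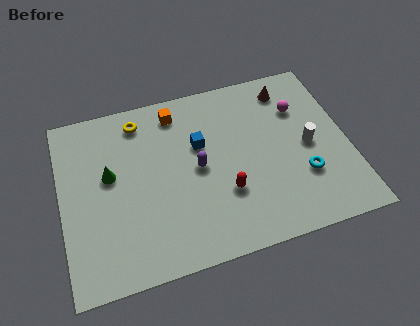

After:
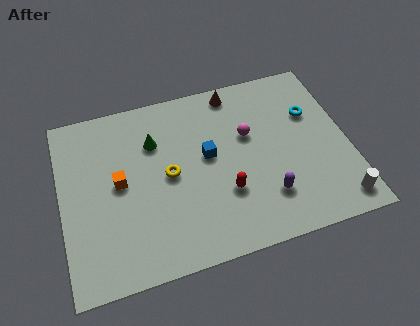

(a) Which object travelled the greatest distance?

the orange cube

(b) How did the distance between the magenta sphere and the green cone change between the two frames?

-4.5

They were about 8.8 units apart before and 4.3 after — 4.5 units closer together.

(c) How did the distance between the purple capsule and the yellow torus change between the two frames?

+0.8

Before: roughly 4.0 units apart; after: 4.8. That's 0.8 units further apart.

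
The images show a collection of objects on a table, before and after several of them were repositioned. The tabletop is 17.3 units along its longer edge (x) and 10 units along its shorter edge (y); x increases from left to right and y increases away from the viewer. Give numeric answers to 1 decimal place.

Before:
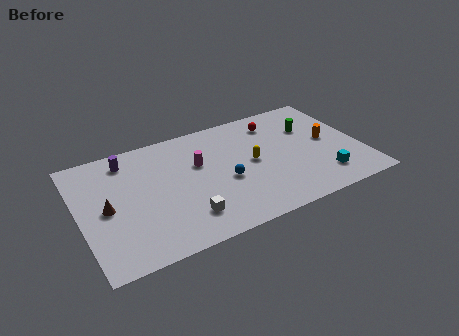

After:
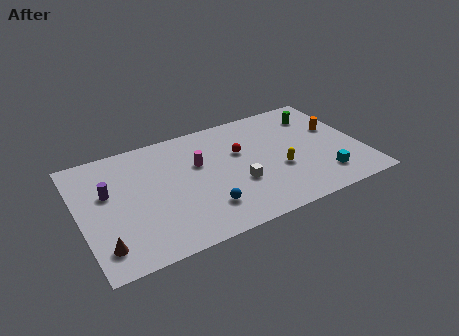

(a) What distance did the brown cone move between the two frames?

2.9

The brown cone moved from about (1.6, 4.8) to (1.1, 1.9), a distance of √(0.5² + 2.9²) ≈ 2.9.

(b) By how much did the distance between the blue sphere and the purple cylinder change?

-0.4

The distance was about 7.0 in the first image and 6.6 in the second, so they moved 0.4 units closer together.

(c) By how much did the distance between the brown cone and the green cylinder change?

+2.1

They were about 13.1 units apart before and 15.2 after — 2.1 units further apart.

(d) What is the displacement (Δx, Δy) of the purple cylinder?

(-1.4, -2.3)

From the two frames, the purple cylinder sits at roughly (3.2, 8.4) before and (1.8, 6.1) after.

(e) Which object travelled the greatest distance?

the white cube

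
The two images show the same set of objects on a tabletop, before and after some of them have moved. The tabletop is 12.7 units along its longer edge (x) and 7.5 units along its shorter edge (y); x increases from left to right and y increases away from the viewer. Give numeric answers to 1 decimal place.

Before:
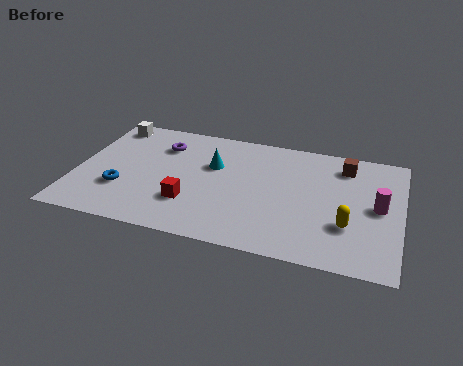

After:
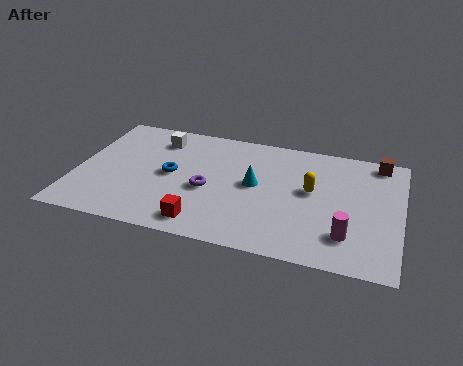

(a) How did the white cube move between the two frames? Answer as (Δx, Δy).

(2.0, -0.5)

The white cube started near (1.0, 6.5) and ended near (3.0, 6.0).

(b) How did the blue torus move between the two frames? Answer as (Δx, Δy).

(1.8, 1.4)

The blue torus started near (1.9, 2.4) and ended near (3.7, 3.8).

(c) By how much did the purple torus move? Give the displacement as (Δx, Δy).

(2.0, -2.4)

The purple torus was at about (3.2, 5.6) and moved to about (5.2, 3.2).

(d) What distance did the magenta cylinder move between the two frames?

2.3

The magenta cylinder was near (11.8, 3.8) before and (10.7, 1.8) after, so it travelled √(1.1² + 2.0²) ≈ 2.3 units.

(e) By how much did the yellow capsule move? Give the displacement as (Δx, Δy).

(-1.5, 1.8)

The yellow capsule was at about (10.7, 2.4) and moved to about (9.2, 4.2).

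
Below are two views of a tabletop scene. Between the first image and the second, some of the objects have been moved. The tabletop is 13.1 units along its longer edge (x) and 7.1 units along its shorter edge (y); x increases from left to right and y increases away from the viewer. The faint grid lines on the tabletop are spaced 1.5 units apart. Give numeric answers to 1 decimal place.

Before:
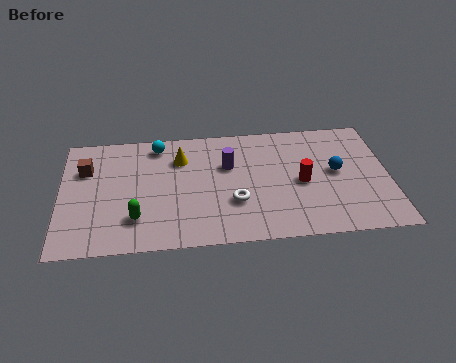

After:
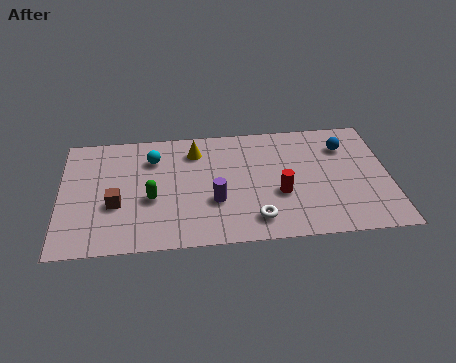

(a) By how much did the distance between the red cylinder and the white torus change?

-1.1

The distance was about 2.8 in the first image and 1.7 in the second, so they moved 1.1 units closer together.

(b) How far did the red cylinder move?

1.1

From (9.6, 3.3) to (8.7, 2.7), the red cylinder covered √(0.9² + 0.6²) ≈ 1.1 units.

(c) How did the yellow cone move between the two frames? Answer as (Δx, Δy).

(0.6, 0.4)

The yellow cone was at about (4.8, 5.2) and moved to about (5.4, 5.6).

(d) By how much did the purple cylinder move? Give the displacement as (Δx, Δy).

(-0.6, -2.1)

The purple cylinder was at about (6.7, 4.6) and moved to about (6.1, 2.5).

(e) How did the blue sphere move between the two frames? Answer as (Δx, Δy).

(0.4, 1.5)

From the two frames, the blue sphere sits at roughly (11.0, 3.8) before and (11.4, 5.3) after.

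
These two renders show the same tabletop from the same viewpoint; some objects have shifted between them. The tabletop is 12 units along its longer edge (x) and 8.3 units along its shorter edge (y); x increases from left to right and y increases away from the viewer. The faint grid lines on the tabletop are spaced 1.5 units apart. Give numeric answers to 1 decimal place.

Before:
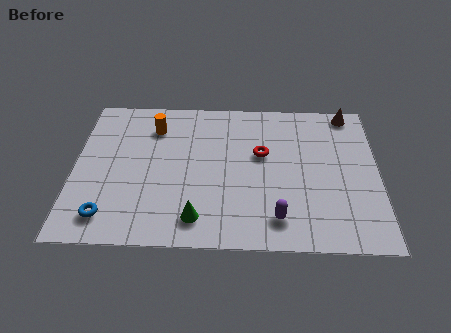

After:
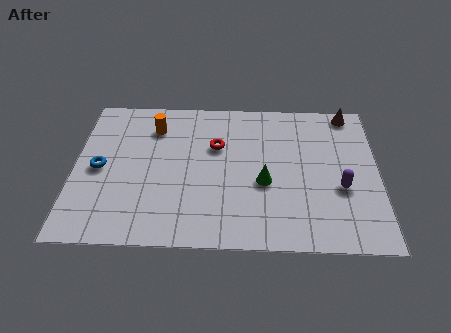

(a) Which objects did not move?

the orange cylinder and the brown cone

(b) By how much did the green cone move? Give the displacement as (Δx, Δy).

(2.6, 2.0)

The green cone was at about (4.9, 1.4) and moved to about (7.5, 3.4).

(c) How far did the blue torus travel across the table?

2.6

The blue torus moved from about (1.4, 1.4) to (1.0, 4.0), a distance of √(0.4² + 2.6²) ≈ 2.6.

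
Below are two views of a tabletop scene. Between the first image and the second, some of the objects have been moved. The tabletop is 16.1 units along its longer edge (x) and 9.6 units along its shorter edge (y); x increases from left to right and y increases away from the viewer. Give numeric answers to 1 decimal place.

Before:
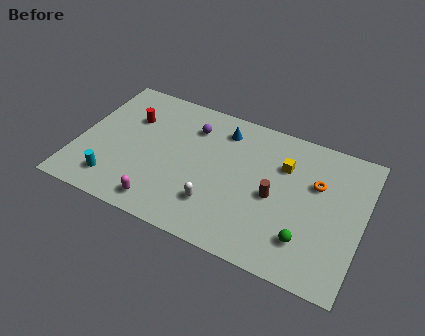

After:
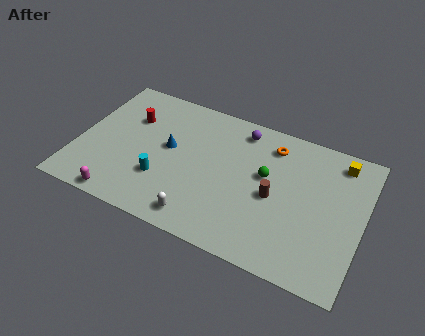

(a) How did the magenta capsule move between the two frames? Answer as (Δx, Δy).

(-2.2, -0.5)

From the two frames, the magenta capsule sits at roughly (5.2, 1.3) before and (3.0, 0.8) after.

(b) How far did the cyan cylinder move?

2.9

The cyan cylinder moved from about (2.4, 1.8) to (5.0, 3.0), a distance of √(2.6² + 1.2²) ≈ 2.9.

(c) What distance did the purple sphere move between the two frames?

2.8

The purple sphere was near (6.2, 7.3) before and (8.9, 8.2) after, so it travelled √(2.7² + 0.9²) ≈ 2.8 units.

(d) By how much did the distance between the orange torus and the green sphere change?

-1.7

Before: roughly 3.9 units apart; after: 2.2. That's 1.7 units closer together.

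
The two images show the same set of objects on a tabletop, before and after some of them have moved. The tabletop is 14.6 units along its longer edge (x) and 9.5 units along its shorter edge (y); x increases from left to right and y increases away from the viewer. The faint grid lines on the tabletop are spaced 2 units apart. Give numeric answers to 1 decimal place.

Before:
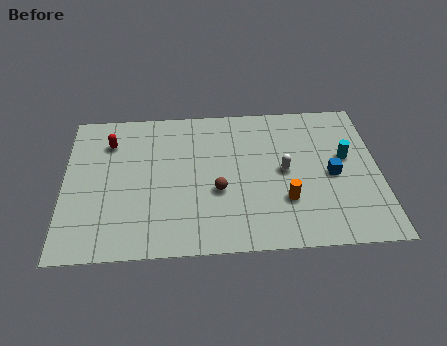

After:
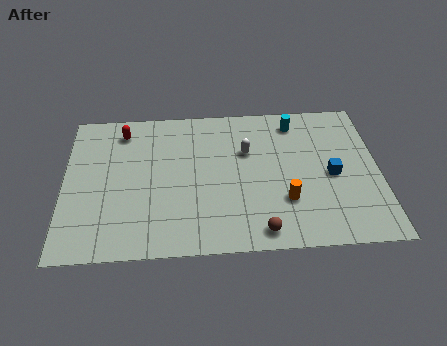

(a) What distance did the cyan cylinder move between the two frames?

3.4

The cyan cylinder was near (13.1, 5.5) before and (10.8, 8.0) after, so it travelled √(2.3² + 2.5²) ≈ 3.4 units.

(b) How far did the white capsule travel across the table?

2.2

From (10.2, 4.8) to (8.5, 6.2), the white capsule covered √(1.7² + 1.4²) ≈ 2.2 units.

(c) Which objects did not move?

the blue cube and the orange cylinder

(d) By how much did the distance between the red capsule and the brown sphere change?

+3.2

Before: roughly 6.1 units apart; after: 9.3. That's 3.2 units further apart.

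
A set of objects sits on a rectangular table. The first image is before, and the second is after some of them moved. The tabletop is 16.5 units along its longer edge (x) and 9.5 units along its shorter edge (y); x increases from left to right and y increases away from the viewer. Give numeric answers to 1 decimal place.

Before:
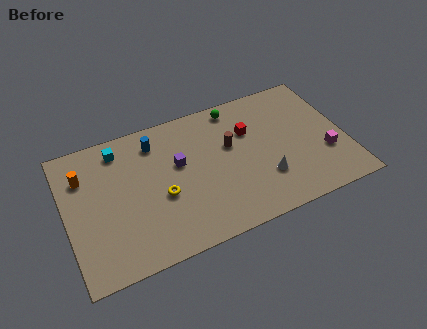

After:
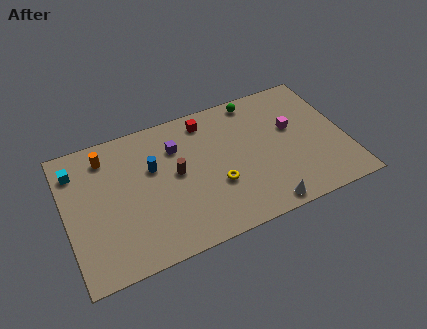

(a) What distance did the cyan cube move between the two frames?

2.6

From (3.4, 8.0) to (0.8, 7.5), the cyan cube covered √(2.6² + 0.5²) ≈ 2.6 units.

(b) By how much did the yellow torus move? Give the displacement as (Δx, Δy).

(3.2, -0.5)

The yellow torus was at about (5.5, 3.9) and moved to about (8.7, 3.4).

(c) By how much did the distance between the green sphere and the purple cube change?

+0.6

They were about 4.6 units apart before and 5.2 after — 0.6 units further apart.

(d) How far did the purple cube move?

1.2

The purple cube was near (6.7, 5.7) before and (6.7, 6.9) after, so it travelled √(0.0² + 1.2²) ≈ 1.2 units.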